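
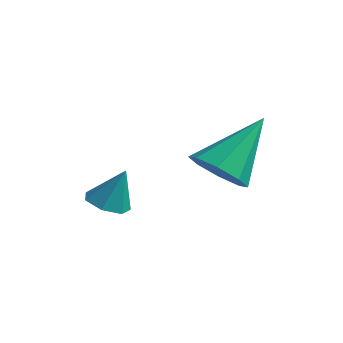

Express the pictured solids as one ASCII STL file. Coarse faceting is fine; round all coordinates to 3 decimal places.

solid 
facet normal -0.167 -0.704 -0.690
outer loop
vertex 1.459 -0.078 2.38
vertex 0.725 -0.261 2.744
vertex 0.974 0.27 2.142
endloop
endfacet
facet normal 0.652 0.684 -0.328
outer loop
vertex 1.459 -0.078 2.38
vertex 0.974 0.27 2.142
vertex 1.055 1.141 4.116
endloop
endfacet
facet normal -0.165 -0.705 -0.690
outer loop
vertex 0.974 0.27 2.142
vertex 0.725 -0.261 2.744
vertex 0.342 0.306 2.256
endloop
endfacet
facet normal -0.021 0.915 -0.403
outer loop
vertex 0.974 0.27 2.142
vertex 0.342 0.306 2.256
vertex 1.055 1.141 4.116
endloop
endfacet
facet normal -0.166 -0.705 -0.689
outer loop
vertex 0.342 0.306 2.256
vertex 0.725 -0.261 2.744
vertex -0.065 0.011 2.656
endloop
endfacet
facet normal -0.643 0.760 -0.094
outer loop
vertex 0.342 0.306 2.256
vertex -0.065 0.011 2.656
vertex 1.055 1.141 4.116
endloop
endfacet
facet normal -0.166 -0.704 -0.690
outer loop
vertex -0.065 0.011 2.656
vertex 0.725 -0.261 2.744
vertex -0.01 -0.444 3.107
endloop
endfacet
facet normal -0.855 0.309 0.416
outer loop
vertex -0.065 0.011 2.656
vertex -0.01 -0.444 3.107
vertex 1.055 1.141 4.116
endloop
endfacet
facet normal -0.166 -0.704 -0.691
outer loop
vertex -0.01 -0.444 3.107
vertex 0.725 -0.261 2.744
vertex 0.476 -0.792 3.345
endloop
endfacet
facet normal -0.530 -0.172 0.830
outer loop
vertex -0.01 -0.444 3.107
vertex 0.476 -0.792 3.345
vertex 1.055 1.141 4.116
endloop
endfacet
facet normal -0.165 -0.704 -0.691
outer loop
vertex 0.476 -0.792 3.345
vertex 0.725 -0.261 2.744
vertex 1.107 -0.828 3.231
endloop
endfacet
facet normal 0.140 -0.403 0.904
outer loop
vertex 0.476 -0.792 3.345
vertex 1.107 -0.828 3.231
vertex 1.055 1.141 4.116
endloop
endfacet
facet normal -0.167 -0.705 -0.690
outer loop
vertex 1.107 -0.828 3.231
vertex 0.725 -0.261 2.744
vertex 1.515 -0.533 2.831
endloop
endfacet
facet normal 0.764 -0.248 0.596
outer loop
vertex 1.107 -0.828 3.231
vertex 1.515 -0.533 2.831
vertex 1.055 1.141 4.116
endloop
endfacet
facet normal -0.167 -0.704 -0.690
outer loop
vertex 1.515 -0.533 2.831
vertex 0.725 -0.261 2.744
vertex 1.459 -0.078 2.38
endloop
endfacet
facet normal 0.975 0.203 0.084
outer loop
vertex 1.515 -0.533 2.831
vertex 1.459 -0.078 2.38
vertex 1.055 1.141 4.116
endloop
endfacet
facet normal -0.298 -0.260 -0.918
outer loop
vertex -1.478 -0.802 1.013
vertex -1.926 -1.154 1.258
vertex -1.949 -0.556 1.096
endloop
endfacet
facet normal 0.471 0.880 0.063
outer loop
vertex -1.478 -0.802 1.013
vertex -1.949 -0.556 1.096
vertex -1.574 -0.846 2.342
endloop
endfacet
facet normal -0.298 -0.260 -0.918
outer loop
vertex -1.949 -0.556 1.096
vertex -1.926 -1.154 1.258
vertex -2.403 -0.76 1.301
endloop
endfacet
facet normal -0.277 0.914 0.296
outer loop
vertex -1.949 -0.556 1.096
vertex -2.403 -0.76 1.301
vertex -1.574 -0.846 2.342
endloop
endfacet
facet normal -0.298 -0.261 -0.918
outer loop
vertex -2.403 -0.76 1.301
vertex -1.926 -1.154 1.258
vertex -2.497 -1.261 1.474
endloop
endfacet
facet normal -0.721 0.343 0.602
outer loop
vertex -2.403 -0.76 1.301
vertex -2.497 -1.261 1.474
vertex -1.574 -0.846 2.342
endloop
endfacet
facet normal -0.298 -0.262 -0.918
outer loop
vertex -2.497 -1.261 1.474
vertex -1.926 -1.154 1.258
vertex -2.161 -1.681 1.485
endloop
endfacet
facet normal -0.526 -0.401 0.750
outer loop
vertex -2.497 -1.261 1.474
vertex -2.161 -1.681 1.485
vertex -1.574 -0.846 2.342
endloop
endfacet
facet normal -0.298 -0.262 -0.918
outer loop
vertex -2.161 -1.681 1.485
vertex -1.926 -1.154 1.258
vertex -1.648 -1.704 1.325
endloop
endfacet
facet normal 0.162 -0.760 0.629
outer loop
vertex -2.161 -1.681 1.485
vertex -1.648 -1.704 1.325
vertex -1.574 -0.846 2.342
endloop
endfacet
facet normal -0.297 -0.262 -0.918
outer loop
vertex -1.648 -1.704 1.325
vertex -1.926 -1.154 1.258
vertex -1.344 -1.313 1.115
endloop
endfacet
facet normal 0.823 -0.462 0.330
outer loop
vertex -1.648 -1.704 1.325
vertex -1.344 -1.313 1.115
vertex -1.574 -0.846 2.342
endloop
endfacet
facet normal -0.297 -0.261 -0.918
outer loop
vertex -1.344 -1.313 1.115
vertex -1.926 -1.154 1.258
vertex -1.478 -0.802 1.013
endloop
endfacet
facet normal 0.960 0.267 0.078
outer loop
vertex -1.344 -1.313 1.115
vertex -1.478 -0.802 1.013
vertex -1.574 -0.846 2.342
endloop
endfacet

endsolid


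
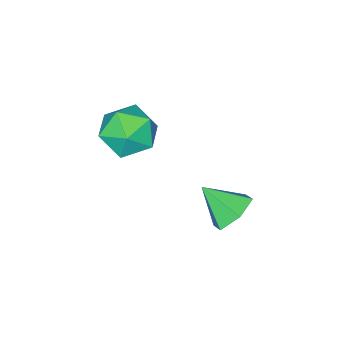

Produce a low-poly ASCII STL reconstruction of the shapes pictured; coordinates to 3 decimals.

solid 
facet normal -0.259 0.722 -0.641
outer loop
vertex 1.043 0.966 -0.863
vertex 0.691 0.378 -1.383
vertex 0.215 0.751 -0.771
endloop
endfacet
facet normal 0.050 0.225 0.973
outer loop
vertex 1.043 0.966 -0.863
vertex 0.215 0.751 -0.771
vertex 1.049 -0.618 -0.497
endloop
endfacet
facet normal -0.260 0.722 -0.642
outer loop
vertex 0.215 0.751 -0.771
vertex 0.691 0.378 -1.383
vertex -0.136 0.163 -1.29
endloop
endfacet
facet normal -0.647 -0.250 0.721
outer loop
vertex 0.215 0.751 -0.771
vertex -0.136 0.163 -1.29
vertex 1.049 -0.618 -0.497
endloop
endfacet
facet normal -0.260 0.722 -0.642
outer loop
vertex -0.136 0.163 -1.29
vertex 0.691 0.378 -1.383
vertex 0.339 -0.21 -1.902
endloop
endfacet
facet normal -0.574 -0.817 0.053
outer loop
vertex -0.136 0.163 -1.29
vertex 0.339 -0.21 -1.902
vertex 1.049 -0.618 -0.497
endloop
endfacet
facet normal -0.260 0.722 -0.642
outer loop
vertex 0.339 -0.21 -1.902
vertex 0.691 0.378 -1.383
vertex 1.167 0.006 -1.994
endloop
endfacet
facet normal 0.197 -0.910 -0.364
outer loop
vertex 0.339 -0.21 -1.902
vertex 1.167 0.006 -1.994
vertex 1.049 -0.618 -0.497
endloop
endfacet
facet normal -0.260 0.722 -0.642
outer loop
vertex 1.167 0.006 -1.994
vertex 0.691 0.378 -1.383
vertex 1.518 0.594 -1.475
endloop
endfacet
facet normal 0.893 -0.435 -0.111
outer loop
vertex 1.167 0.006 -1.994
vertex 1.518 0.594 -1.475
vertex 1.049 -0.618 -0.497
endloop
endfacet
facet normal -0.260 0.722 -0.641
outer loop
vertex 1.518 0.594 -1.475
vertex 0.691 0.378 -1.383
vertex 1.043 0.966 -0.863
endloop
endfacet
facet normal 0.820 0.132 0.557
outer loop
vertex 1.518 0.594 -1.475
vertex 1.043 0.966 -0.863
vertex 1.049 -0.618 -0.497
endloop
endfacet
facet normal -0.861 0.229 0.453
outer loop
vertex 1.51 -2.035 2.047
vertex 1.659 -2.802 2.718
vertex 2.019 -1.859 2.925
endloop
endfacet
facet normal -0.564 0.809 0.165
outer loop
vertex 1.51 -2.035 2.047
vertex 2.019 -1.859 2.925
vertex 2.355 -1.445 2.044
endloop
endfacet
facet normal -0.485 0.692 -0.534
outer loop
vertex 1.51 -2.035 2.047
vertex 2.355 -1.445 2.044
vertex 2.203 -2.132 1.291
endloop
endfacet
facet normal -0.734 0.040 -0.678
outer loop
vertex 1.51 -2.035 2.047
vertex 2.203 -2.132 1.291
vertex 1.773 -2.971 1.707
endloop
endfacet
facet normal -0.967 -0.247 -0.068
outer loop
vertex 1.51 -2.035 2.047
vertex 1.773 -2.971 1.707
vertex 1.659 -2.802 2.718
endloop
endfacet
facet normal 0.086 0.889 0.450
outer loop
vertex 2.355 -1.445 2.044
vertex 2.019 -1.859 2.925
vertex 3.027 -1.849 2.713
endloop
endfacet
facet normal -0.396 -0.050 0.917
outer loop
vertex 2.019 -1.859 2.925
vertex 1.659 -2.802 2.718
vertex 2.597 -2.688 3.129
endloop
endfacet
facet normal -0.566 -0.821 0.073
outer loop
vertex 1.659 -2.802 2.718
vertex 1.773 -2.971 1.707
vertex 2.445 -3.375 2.376
endloop
endfacet
facet normal -0.189 -0.357 -0.915
outer loop
vertex 1.773 -2.971 1.707
vertex 2.203 -2.132 1.291
vertex 2.781 -2.961 1.495
endloop
endfacet
facet normal 0.214 0.700 -0.682
outer loop
vertex 2.203 -2.132 1.291
vertex 2.355 -1.445 2.044
vertex 3.141 -2.018 1.702
endloop
endfacet
facet normal 0.734 -0.040 0.678
outer loop
vertex 3.29 -2.785 2.373
vertex 3.027 -1.849 2.713
vertex 2.597 -2.688 3.129
endloop
endfacet
facet normal 0.485 -0.692 0.534
outer loop
vertex 3.29 -2.785 2.373
vertex 2.597 -2.688 3.129
vertex 2.445 -3.375 2.376
endloop
endfacet
facet normal 0.564 -0.809 -0.165
outer loop
vertex 3.29 -2.785 2.373
vertex 2.445 -3.375 2.376
vertex 2.781 -2.961 1.495
endloop
endfacet
facet normal 0.861 -0.229 -0.453
outer loop
vertex 3.29 -2.785 2.373
vertex 2.781 -2.961 1.495
vertex 3.141 -2.018 1.702
endloop
endfacet
facet normal 0.967 0.247 0.068
outer loop
vertex 3.29 -2.785 2.373
vertex 3.141 -2.018 1.702
vertex 3.027 -1.849 2.713
endloop
endfacet
facet normal 0.189 0.357 0.915
outer loop
vertex 2.597 -2.688 3.129
vertex 3.027 -1.849 2.713
vertex 2.019 -1.859 2.925
endloop
endfacet
facet normal -0.214 -0.700 0.682
outer loop
vertex 2.445 -3.375 2.376
vertex 2.597 -2.688 3.129
vertex 1.659 -2.802 2.718
endloop
endfacet
facet normal -0.086 -0.889 -0.450
outer loop
vertex 2.781 -2.961 1.495
vertex 2.445 -3.375 2.376
vertex 1.773 -2.971 1.707
endloop
endfacet
facet normal 0.396 0.050 -0.917
outer loop
vertex 3.141 -2.018 1.702
vertex 2.781 -2.961 1.495
vertex 2.203 -2.132 1.291
endloop
endfacet
facet normal 0.566 0.821 -0.073
outer loop
vertex 3.027 -1.849 2.713
vertex 3.141 -2.018 1.702
vertex 2.355 -1.445 2.044
endloop
endfacet

endsolid


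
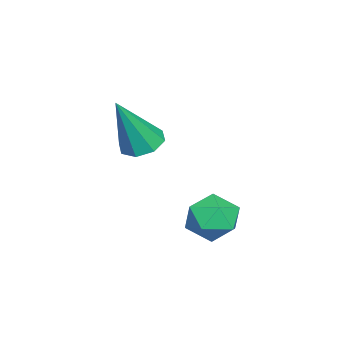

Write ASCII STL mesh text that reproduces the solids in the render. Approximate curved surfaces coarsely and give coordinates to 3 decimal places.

solid 
facet normal -0.369 0.255 -0.893
outer loop
vertex -2.163 -0.888 0.907
vertex -2.675 -1.405 0.971
vertex -2.628 -0.7 1.153
endloop
endfacet
facet normal 0.507 0.784 0.359
outer loop
vertex -2.163 -0.888 0.907
vertex -2.628 -0.7 1.153
vertex -1.905 -1.935 2.829
endloop
endfacet
facet normal -0.369 0.255 -0.894
outer loop
vertex -2.628 -0.7 1.153
vertex -2.675 -1.405 0.971
vertex -3.12 -0.924 1.292
endloop
endfacet
facet normal -0.167 0.758 0.631
outer loop
vertex -2.628 -0.7 1.153
vertex -3.12 -0.924 1.292
vertex -1.905 -1.935 2.829
endloop
endfacet
facet normal -0.371 0.253 -0.894
outer loop
vertex -3.12 -0.924 1.292
vertex -2.675 -1.405 0.971
vertex -3.351 -1.431 1.244
endloop
endfacet
facet normal -0.677 0.243 0.695
outer loop
vertex -3.12 -0.924 1.292
vertex -3.351 -1.431 1.244
vertex -1.905 -1.935 2.829
endloop
endfacet
facet normal -0.370 0.256 -0.893
outer loop
vertex -3.351 -1.431 1.244
vertex -2.675 -1.405 0.971
vertex -3.186 -1.922 1.035
endloop
endfacet
facet normal -0.724 -0.462 0.513
outer loop
vertex -3.351 -1.431 1.244
vertex -3.186 -1.922 1.035
vertex -1.905 -1.935 2.829
endloop
endfacet
facet normal -0.370 0.255 -0.894
outer loop
vertex -3.186 -1.922 1.035
vertex -2.675 -1.405 0.971
vertex -2.721 -2.11 0.789
endloop
endfacet
facet normal -0.279 -0.941 0.192
outer loop
vertex -3.186 -1.922 1.035
vertex -2.721 -2.11 0.789
vertex -1.905 -1.935 2.829
endloop
endfacet
facet normal -0.370 0.255 -0.893
outer loop
vertex -2.721 -2.11 0.789
vertex -2.675 -1.405 0.971
vertex -2.229 -1.886 0.649
endloop
endfacet
facet normal 0.394 -0.916 -0.079
outer loop
vertex -2.721 -2.11 0.789
vertex -2.229 -1.886 0.649
vertex -1.905 -1.935 2.829
endloop
endfacet
facet normal -0.370 0.255 -0.893
outer loop
vertex -2.229 -1.886 0.649
vertex -2.675 -1.405 0.971
vertex -1.998 -1.379 0.698
endloop
endfacet
facet normal 0.906 -0.399 -0.144
outer loop
vertex -2.229 -1.886 0.649
vertex -1.998 -1.379 0.698
vertex -1.905 -1.935 2.829
endloop
endfacet
facet normal -0.370 0.256 -0.893
outer loop
vertex -1.998 -1.379 0.698
vertex -2.675 -1.405 0.971
vertex -2.163 -0.888 0.907
endloop
endfacet
facet normal 0.952 0.304 0.038
outer loop
vertex -1.998 -1.379 0.698
vertex -2.163 -0.888 0.907
vertex -1.905 -1.935 2.829
endloop
endfacet
facet normal -0.132 0.459 0.879
outer loop
vertex -1.799 1.719 -0.798
vertex -1.869 0.925 -0.394
vertex -1.069 1.315 -0.477
endloop
endfacet
facet normal 0.276 0.852 0.445
outer loop
vertex -1.799 1.719 -0.798
vertex -1.069 1.315 -0.477
vertex -1.042 1.722 -1.272
endloop
endfacet
facet normal -0.097 0.984 -0.149
outer loop
vertex -1.799 1.719 -0.798
vertex -1.042 1.722 -1.272
vertex -1.825 1.583 -1.681
endloop
endfacet
facet normal -0.735 0.673 -0.082
outer loop
vertex -1.799 1.719 -0.798
vertex -1.825 1.583 -1.681
vertex -2.336 1.091 -1.138
endloop
endfacet
facet normal -0.757 0.348 0.553
outer loop
vertex -1.799 1.719 -0.798
vertex -2.336 1.091 -1.138
vertex -1.869 0.925 -0.394
endloop
endfacet
facet normal 0.847 0.462 0.265
outer loop
vertex -1.042 1.722 -1.272
vertex -1.069 1.315 -0.477
vertex -0.644 0.929 -1.162
endloop
endfacet
facet normal 0.185 -0.175 0.967
outer loop
vertex -1.069 1.315 -0.477
vertex -1.869 0.925 -0.394
vertex -1.155 0.437 -0.619
endloop
endfacet
facet normal -0.826 -0.353 0.439
outer loop
vertex -1.869 0.925 -0.394
vertex -2.336 1.091 -1.138
vertex -1.938 0.298 -1.028
endloop
endfacet
facet normal -0.791 0.172 -0.588
outer loop
vertex -2.336 1.091 -1.138
vertex -1.825 1.583 -1.681
vertex -1.911 0.705 -1.823
endloop
endfacet
facet normal 0.243 0.676 -0.695
outer loop
vertex -1.825 1.583 -1.681
vertex -1.042 1.722 -1.272
vertex -1.111 1.095 -1.906
endloop
endfacet
facet normal 0.735 -0.673 0.082
outer loop
vertex -1.181 0.301 -1.502
vertex -0.644 0.929 -1.162
vertex -1.155 0.437 -0.619
endloop
endfacet
facet normal 0.097 -0.984 0.149
outer loop
vertex -1.181 0.301 -1.502
vertex -1.155 0.437 -0.619
vertex -1.938 0.298 -1.028
endloop
endfacet
facet normal -0.276 -0.852 -0.445
outer loop
vertex -1.181 0.301 -1.502
vertex -1.938 0.298 -1.028
vertex -1.911 0.705 -1.823
endloop
endfacet
facet normal 0.132 -0.459 -0.879
outer loop
vertex -1.181 0.301 -1.502
vertex -1.911 0.705 -1.823
vertex -1.111 1.095 -1.906
endloop
endfacet
facet normal 0.757 -0.348 -0.553
outer loop
vertex -1.181 0.301 -1.502
vertex -1.111 1.095 -1.906
vertex -0.644 0.929 -1.162
endloop
endfacet
facet normal 0.791 -0.172 0.588
outer loop
vertex -1.155 0.437 -0.619
vertex -0.644 0.929 -1.162
vertex -1.069 1.315 -0.477
endloop
endfacet
facet normal -0.243 -0.676 0.695
outer loop
vertex -1.938 0.298 -1.028
vertex -1.155 0.437 -0.619
vertex -1.869 0.925 -0.394
endloop
endfacet
facet normal -0.847 -0.462 -0.265
outer loop
vertex -1.911 0.705 -1.823
vertex -1.938 0.298 -1.028
vertex -2.336 1.091 -1.138
endloop
endfacet
facet normal -0.185 0.175 -0.967
outer loop
vertex -1.111 1.095 -1.906
vertex -1.911 0.705 -1.823
vertex -1.825 1.583 -1.681
endloop
endfacet
facet normal 0.826 0.353 -0.439
outer loop
vertex -0.644 0.929 -1.162
vertex -1.111 1.095 -1.906
vertex -1.042 1.722 -1.272
endloop
endfacet

endsolid


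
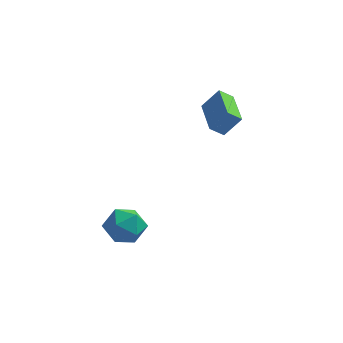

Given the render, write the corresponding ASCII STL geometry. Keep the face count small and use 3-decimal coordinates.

solid 
facet normal -0.587 -0.193 -0.786
outer loop
vertex 2.697 1.849 1.475
vertex 1.928 3.735 1.586
vertex 3.292 2.121 0.964
endloop
endfacet
facet normal 0.377 -0.925 -0.054
outer loop
vertex 4.032 2.365 1.954
vertex 2.697 1.849 1.475
vertex 3.292 2.121 0.964
endloop
endfacet
facet normal -0.587 -0.194 -0.786
outer loop
vertex 3.292 2.121 0.964
vertex 1.928 3.735 1.586
vertex 2.522 4.007 1.075
endloop
endfacet
facet normal 0.716 0.329 -0.616
outer loop
vertex 2.522 4.007 1.075
vertex 4.032 2.365 1.954
vertex 3.292 2.121 0.964
endloop
endfacet
facet normal -0.716 -0.328 0.616
outer loop
vertex 2.697 1.849 1.475
vertex 2.668 3.979 2.576
vertex 1.928 3.735 1.586
endloop
endfacet
facet normal 0.377 -0.925 -0.054
outer loop
vertex 3.438 2.093 2.465
vertex 2.697 1.849 1.475
vertex 4.032 2.365 1.954
endloop
endfacet
facet normal -0.716 -0.328 0.617
outer loop
vertex 3.438 2.093 2.465
vertex 2.668 3.979 2.576
vertex 2.697 1.849 1.475
endloop
endfacet
facet normal -0.377 0.925 0.054
outer loop
vertex 1.928 3.735 1.586
vertex 2.668 3.979 2.576
vertex 2.522 4.007 1.075
endloop
endfacet
facet normal 0.716 0.328 -0.617
outer loop
vertex 3.263 4.251 2.065
vertex 4.032 2.365 1.954
vertex 2.522 4.007 1.075
endloop
endfacet
facet normal -0.377 0.925 0.054
outer loop
vertex 2.522 4.007 1.075
vertex 2.668 3.979 2.576
vertex 3.263 4.251 2.065
endloop
endfacet
facet normal 0.587 0.193 0.786
outer loop
vertex 3.263 4.251 2.065
vertex 3.438 2.093 2.465
vertex 4.032 2.365 1.954
endloop
endfacet
facet normal 0.587 0.193 0.786
outer loop
vertex 2.668 3.979 2.576
vertex 3.438 2.093 2.465
vertex 3.263 4.251 2.065
endloop
endfacet
facet normal -0.571 -0.813 0.110
outer loop
vertex -1.052 -2.467 -2.408
vertex -0.328 -3.04 -2.888
vertex -0.298 -2.922 -1.855
endloop
endfacet
facet normal -0.682 -0.351 0.642
outer loop
vertex -1.052 -2.467 -2.408
vertex -0.298 -2.922 -1.855
vertex -0.59 -1.948 -1.633
endloop
endfacet
facet normal -0.896 0.267 0.355
outer loop
vertex -1.052 -2.467 -2.408
vertex -0.59 -1.948 -1.633
vertex -0.801 -1.464 -2.53
endloop
endfacet
facet normal -0.917 0.187 -0.353
outer loop
vertex -1.052 -2.467 -2.408
vertex -0.801 -1.464 -2.53
vertex -0.64 -2.139 -3.306
endloop
endfacet
facet normal -0.716 -0.482 -0.505
outer loop
vertex -1.052 -2.467 -2.408
vertex -0.64 -2.139 -3.306
vertex -0.328 -3.04 -2.888
endloop
endfacet
facet normal -0.059 -0.239 0.969
outer loop
vertex -0.59 -1.948 -1.633
vertex -0.298 -2.922 -1.855
vertex 0.42 -2.201 -1.634
endloop
endfacet
facet normal 0.121 -0.987 0.109
outer loop
vertex -0.298 -2.922 -1.855
vertex -0.328 -3.04 -2.888
vertex 0.581 -2.876 -2.41
endloop
endfacet
facet normal -0.114 -0.450 -0.886
outer loop
vertex -0.328 -3.04 -2.888
vertex -0.64 -2.139 -3.306
vertex 0.37 -2.392 -3.307
endloop
endfacet
facet normal -0.437 0.632 -0.640
outer loop
vertex -0.64 -2.139 -3.306
vertex -0.801 -1.464 -2.53
vertex 0.078 -1.418 -3.085
endloop
endfacet
facet normal -0.404 0.762 0.506
outer loop
vertex -0.801 -1.464 -2.53
vertex -0.59 -1.948 -1.633
vertex 0.108 -1.3 -2.052
endloop
endfacet
facet normal 0.917 -0.187 0.353
outer loop
vertex 0.832 -1.873 -2.532
vertex 0.42 -2.201 -1.634
vertex 0.581 -2.876 -2.41
endloop
endfacet
facet normal 0.896 -0.267 -0.355
outer loop
vertex 0.832 -1.873 -2.532
vertex 0.581 -2.876 -2.41
vertex 0.37 -2.392 -3.307
endloop
endfacet
facet normal 0.682 0.351 -0.642
outer loop
vertex 0.832 -1.873 -2.532
vertex 0.37 -2.392 -3.307
vertex 0.078 -1.418 -3.085
endloop
endfacet
facet normal 0.571 0.813 -0.110
outer loop
vertex 0.832 -1.873 -2.532
vertex 0.078 -1.418 -3.085
vertex 0.108 -1.3 -2.052
endloop
endfacet
facet normal 0.716 0.482 0.505
outer loop
vertex 0.832 -1.873 -2.532
vertex 0.108 -1.3 -2.052
vertex 0.42 -2.201 -1.634
endloop
endfacet
facet normal 0.437 -0.632 0.640
outer loop
vertex 0.581 -2.876 -2.41
vertex 0.42 -2.201 -1.634
vertex -0.298 -2.922 -1.855
endloop
endfacet
facet normal 0.404 -0.762 -0.506
outer loop
vertex 0.37 -2.392 -3.307
vertex 0.581 -2.876 -2.41
vertex -0.328 -3.04 -2.888
endloop
endfacet
facet normal 0.059 0.239 -0.969
outer loop
vertex 0.078 -1.418 -3.085
vertex 0.37 -2.392 -3.307
vertex -0.64 -2.139 -3.306
endloop
endfacet
facet normal -0.121 0.987 -0.109
outer loop
vertex 0.108 -1.3 -2.052
vertex 0.078 -1.418 -3.085
vertex -0.801 -1.464 -2.53
endloop
endfacet
facet normal 0.114 0.450 0.886
outer loop
vertex 0.42 -2.201 -1.634
vertex 0.108 -1.3 -2.052
vertex -0.59 -1.948 -1.633
endloop
endfacet

endsolid


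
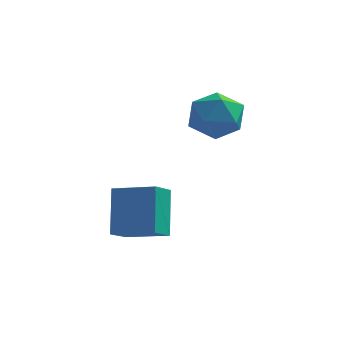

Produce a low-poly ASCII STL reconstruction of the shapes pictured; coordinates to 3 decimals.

solid 
facet normal -0.965 0.112 -0.237
outer loop
vertex -4.787 1.073 -0.709
vertex -4.533 2.013 -1.302
vertex -4.52 -0.009 -2.309
endloop
endfacet
facet normal -0.223 -0.824 0.520
outer loop
vertex -2.927 -0.193 -1.918
vertex -4.787 1.073 -0.709
vertex -4.52 -0.009 -2.309
endloop
endfacet
facet normal -0.965 0.112 -0.237
outer loop
vertex -4.52 -0.009 -2.309
vertex -4.533 2.013 -1.302
vertex -4.265 0.931 -2.902
endloop
endfacet
facet normal 0.137 -0.555 -0.821
outer loop
vertex -4.265 0.931 -2.902
vertex -2.927 -0.193 -1.918
vertex -4.52 -0.009 -2.309
endloop
endfacet
facet normal -0.137 0.555 0.821
outer loop
vertex -4.787 1.073 -0.709
vertex -2.94 1.829 -0.911
vertex -4.533 2.013 -1.302
endloop
endfacet
facet normal -0.223 -0.824 0.520
outer loop
vertex -3.195 0.889 -0.318
vertex -4.787 1.073 -0.709
vertex -2.927 -0.193 -1.918
endloop
endfacet
facet normal -0.137 0.555 0.821
outer loop
vertex -3.195 0.889 -0.318
vertex -2.94 1.829 -0.911
vertex -4.787 1.073 -0.709
endloop
endfacet
facet normal 0.223 0.824 -0.520
outer loop
vertex -4.533 2.013 -1.302
vertex -2.94 1.829 -0.911
vertex -4.265 0.931 -2.902
endloop
endfacet
facet normal 0.137 -0.555 -0.821
outer loop
vertex -2.673 0.747 -2.511
vertex -2.927 -0.193 -1.918
vertex -4.265 0.931 -2.902
endloop
endfacet
facet normal 0.223 0.824 -0.520
outer loop
vertex -4.265 0.931 -2.902
vertex -2.94 1.829 -0.911
vertex -2.673 0.747 -2.511
endloop
endfacet
facet normal 0.965 -0.111 0.237
outer loop
vertex -2.673 0.747 -2.511
vertex -3.195 0.889 -0.318
vertex -2.927 -0.193 -1.918
endloop
endfacet
facet normal 0.965 -0.112 0.237
outer loop
vertex -2.94 1.829 -0.911
vertex -3.195 0.889 -0.318
vertex -2.673 0.747 -2.511
endloop
endfacet
facet normal -0.703 0.412 0.580
outer loop
vertex -2.743 4.569 1.802
vertex -2.678 3.701 2.498
vertex -2.026 4.591 2.655
endloop
endfacet
facet normal -0.321 0.914 0.246
outer loop
vertex -2.743 4.569 1.802
vertex -2.026 4.591 2.655
vertex -1.714 4.97 1.655
endloop
endfacet
facet normal -0.379 0.805 -0.457
outer loop
vertex -2.743 4.569 1.802
vertex -1.714 4.97 1.655
vertex -2.172 4.314 0.879
endloop
endfacet
facet normal -0.796 0.235 -0.557
outer loop
vertex -2.743 4.569 1.802
vertex -2.172 4.314 0.879
vertex -2.768 3.53 1.4
endloop
endfacet
facet normal -0.997 -0.008 0.083
outer loop
vertex -2.743 4.569 1.802
vertex -2.768 3.53 1.4
vertex -2.678 3.701 2.498
endloop
endfacet
facet normal 0.363 0.828 0.427
outer loop
vertex -1.714 4.97 1.655
vertex -2.026 4.591 2.655
vertex -1.012 4.35 2.26
endloop
endfacet
facet normal -0.254 0.015 0.967
outer loop
vertex -2.026 4.591 2.655
vertex -2.678 3.701 2.498
vertex -1.608 3.566 2.781
endloop
endfacet
facet normal -0.728 -0.665 0.163
outer loop
vertex -2.678 3.701 2.498
vertex -2.768 3.53 1.4
vertex -2.066 2.91 2.005
endloop
endfacet
facet normal -0.405 -0.272 -0.873
outer loop
vertex -2.768 3.53 1.4
vertex -2.172 4.314 0.879
vertex -1.754 3.289 1.005
endloop
endfacet
facet normal 0.270 0.651 -0.710
outer loop
vertex -2.172 4.314 0.879
vertex -1.714 4.97 1.655
vertex -1.102 4.179 1.162
endloop
endfacet
facet normal 0.796 -0.235 0.557
outer loop
vertex -1.037 3.311 1.858
vertex -1.012 4.35 2.26
vertex -1.608 3.566 2.781
endloop
endfacet
facet normal 0.379 -0.805 0.457
outer loop
vertex -1.037 3.311 1.858
vertex -1.608 3.566 2.781
vertex -2.066 2.91 2.005
endloop
endfacet
facet normal 0.321 -0.914 -0.246
outer loop
vertex -1.037 3.311 1.858
vertex -2.066 2.91 2.005
vertex -1.754 3.289 1.005
endloop
endfacet
facet normal 0.703 -0.412 -0.580
outer loop
vertex -1.037 3.311 1.858
vertex -1.754 3.289 1.005
vertex -1.102 4.179 1.162
endloop
endfacet
facet normal 0.997 0.008 -0.083
outer loop
vertex -1.037 3.311 1.858
vertex -1.102 4.179 1.162
vertex -1.012 4.35 2.26
endloop
endfacet
facet normal 0.405 0.272 0.873
outer loop
vertex -1.608 3.566 2.781
vertex -1.012 4.35 2.26
vertex -2.026 4.591 2.655
endloop
endfacet
facet normal -0.270 -0.651 0.710
outer loop
vertex -2.066 2.91 2.005
vertex -1.608 3.566 2.781
vertex -2.678 3.701 2.498
endloop
endfacet
facet normal -0.363 -0.828 -0.427
outer loop
vertex -1.754 3.289 1.005
vertex -2.066 2.91 2.005
vertex -2.768 3.53 1.4
endloop
endfacet
facet normal 0.254 -0.015 -0.967
outer loop
vertex -1.102 4.179 1.162
vertex -1.754 3.289 1.005
vertex -2.172 4.314 0.879
endloop
endfacet
facet normal 0.728 0.665 -0.163
outer loop
vertex -1.012 4.35 2.26
vertex -1.102 4.179 1.162
vertex -1.714 4.97 1.655
endloop
endfacet

endsolid


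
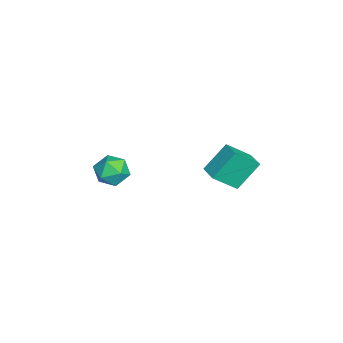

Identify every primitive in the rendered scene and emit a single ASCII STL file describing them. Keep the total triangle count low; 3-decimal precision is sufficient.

solid 
facet normal -0.338 0.579 0.742
outer loop
vertex 2.085 1.743 3.764
vertex 3.03 2.193 3.843
vertex 1.599 2.971 2.585
endloop
endfacet
facet normal -0.901 -0.428 -0.075
outer loop
vertex 2.23 1.887 1.197
vertex 2.085 1.743 3.764
vertex 1.599 2.971 2.585
endloop
endfacet
facet normal -0.337 0.580 0.742
outer loop
vertex 1.599 2.971 2.585
vertex 3.03 2.193 3.843
vertex 2.545 3.42 2.663
endloop
endfacet
facet normal -0.274 0.693 -0.666
outer loop
vertex 2.545 3.42 2.663
vertex 2.23 1.887 1.197
vertex 1.599 2.971 2.585
endloop
endfacet
facet normal 0.274 -0.693 0.666
outer loop
vertex 2.085 1.743 3.764
vertex 3.661 1.109 2.455
vertex 3.03 2.193 3.843
endloop
endfacet
facet normal -0.901 -0.428 -0.075
outer loop
vertex 2.715 0.66 2.377
vertex 2.085 1.743 3.764
vertex 2.23 1.887 1.197
endloop
endfacet
facet normal 0.274 -0.694 0.666
outer loop
vertex 2.715 0.66 2.377
vertex 3.661 1.109 2.455
vertex 2.085 1.743 3.764
endloop
endfacet
facet normal 0.901 0.428 0.075
outer loop
vertex 3.03 2.193 3.843
vertex 3.661 1.109 2.455
vertex 2.545 3.42 2.663
endloop
endfacet
facet normal -0.275 0.693 -0.666
outer loop
vertex 3.175 2.337 1.276
vertex 2.23 1.887 1.197
vertex 2.545 3.42 2.663
endloop
endfacet
facet normal 0.901 0.428 0.075
outer loop
vertex 2.545 3.42 2.663
vertex 3.661 1.109 2.455
vertex 3.175 2.337 1.276
endloop
endfacet
facet normal 0.338 -0.580 -0.742
outer loop
vertex 3.175 2.337 1.276
vertex 2.715 0.66 2.377
vertex 2.23 1.887 1.197
endloop
endfacet
facet normal 0.336 -0.580 -0.742
outer loop
vertex 3.661 1.109 2.455
vertex 2.715 0.66 2.377
vertex 3.175 2.337 1.276
endloop
endfacet
facet normal -0.993 -0.108 0.057
outer loop
vertex 1.514 -3.381 1.723
vertex 1.603 -4.348 1.446
vertex 1.632 -4.098 2.423
endloop
endfacet
facet normal -0.762 0.383 0.521
outer loop
vertex 1.514 -3.381 1.723
vertex 1.632 -4.098 2.423
vertex 2.129 -3.224 2.507
endloop
endfacet
facet normal -0.424 0.893 0.153
outer loop
vertex 1.514 -3.381 1.723
vertex 2.129 -3.224 2.507
vertex 2.407 -2.933 1.581
endloop
endfacet
facet normal -0.445 0.717 -0.537
outer loop
vertex 1.514 -3.381 1.723
vertex 2.407 -2.933 1.581
vertex 2.081 -3.627 0.925
endloop
endfacet
facet normal -0.797 0.097 -0.596
outer loop
vertex 1.514 -3.381 1.723
vertex 2.081 -3.627 0.925
vertex 1.603 -4.348 1.446
endloop
endfacet
facet normal -0.289 0.072 0.955
outer loop
vertex 2.129 -3.224 2.507
vertex 1.632 -4.098 2.423
vertex 2.599 -4.093 2.715
endloop
endfacet
facet normal -0.660 -0.722 0.204
outer loop
vertex 1.632 -4.098 2.423
vertex 1.603 -4.348 1.446
vertex 2.273 -4.787 2.059
endloop
endfacet
facet normal -0.343 -0.390 -0.855
outer loop
vertex 1.603 -4.348 1.446
vertex 2.081 -3.627 0.925
vertex 2.551 -4.496 1.133
endloop
endfacet
facet normal 0.226 0.611 -0.759
outer loop
vertex 2.081 -3.627 0.925
vertex 2.407 -2.933 1.581
vertex 3.048 -3.622 1.217
endloop
endfacet
facet normal 0.259 0.897 0.359
outer loop
vertex 2.407 -2.933 1.581
vertex 2.129 -3.224 2.507
vertex 3.077 -3.372 2.194
endloop
endfacet
facet normal 0.445 -0.717 0.537
outer loop
vertex 3.166 -4.339 1.917
vertex 2.599 -4.093 2.715
vertex 2.273 -4.787 2.059
endloop
endfacet
facet normal 0.424 -0.893 -0.153
outer loop
vertex 3.166 -4.339 1.917
vertex 2.273 -4.787 2.059
vertex 2.551 -4.496 1.133
endloop
endfacet
facet normal 0.762 -0.383 -0.521
outer loop
vertex 3.166 -4.339 1.917
vertex 2.551 -4.496 1.133
vertex 3.048 -3.622 1.217
endloop
endfacet
facet normal 0.993 0.108 -0.057
outer loop
vertex 3.166 -4.339 1.917
vertex 3.048 -3.622 1.217
vertex 3.077 -3.372 2.194
endloop
endfacet
facet normal 0.797 -0.097 0.596
outer loop
vertex 3.166 -4.339 1.917
vertex 3.077 -3.372 2.194
vertex 2.599 -4.093 2.715
endloop
endfacet
facet normal -0.226 -0.611 0.759
outer loop
vertex 2.273 -4.787 2.059
vertex 2.599 -4.093 2.715
vertex 1.632 -4.098 2.423
endloop
endfacet
facet normal -0.259 -0.897 -0.359
outer loop
vertex 2.551 -4.496 1.133
vertex 2.273 -4.787 2.059
vertex 1.603 -4.348 1.446
endloop
endfacet
facet normal 0.289 -0.072 -0.955
outer loop
vertex 3.048 -3.622 1.217
vertex 2.551 -4.496 1.133
vertex 2.081 -3.627 0.925
endloop
endfacet
facet normal 0.660 0.722 -0.204
outer loop
vertex 3.077 -3.372 2.194
vertex 3.048 -3.622 1.217
vertex 2.407 -2.933 1.581
endloop
endfacet
facet normal 0.343 0.390 0.855
outer loop
vertex 2.599 -4.093 2.715
vertex 3.077 -3.372 2.194
vertex 2.129 -3.224 2.507
endloop
endfacet

endsolid


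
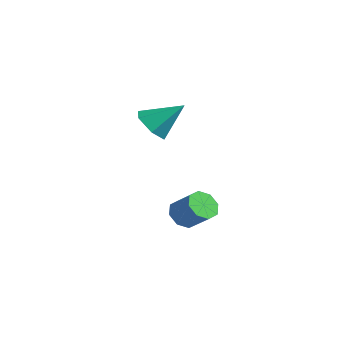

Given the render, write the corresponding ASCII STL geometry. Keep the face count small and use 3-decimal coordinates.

solid 
facet normal -0.767 -0.235 -0.596
outer loop
vertex -1.557 -1.667 -3.682
vertex -1.977 -1.105 -3.363
vertex -1.496 -1.153 -3.963
endloop
endfacet
facet normal 0.633 -0.428 -0.646
outer loop
vertex -1.557 -1.667 -3.682
vertex -1.496 -1.153 -3.963
vertex -0.544 -1.357 -2.895
endloop
endfacet
facet normal 0.633 -0.428 -0.646
outer loop
vertex -0.544 -1.357 -2.895
vertex -1.496 -1.153 -3.963
vertex -0.483 -0.843 -3.176
endloop
endfacet
facet normal 0.768 0.235 0.596
outer loop
vertex -0.544 -1.357 -2.895
vertex -0.483 -0.843 -3.176
vertex -0.963 -0.795 -2.577
endloop
endfacet
facet normal -0.768 -0.235 -0.597
outer loop
vertex -1.496 -1.153 -3.963
vertex -1.977 -1.105 -3.363
vertex -1.716 -0.611 -3.893
endloop
endfacet
facet normal 0.521 0.314 -0.794
outer loop
vertex -1.496 -1.153 -3.963
vertex -1.716 -0.611 -3.893
vertex -0.483 -0.843 -3.176
endloop
endfacet
facet normal 0.521 0.313 -0.794
outer loop
vertex -0.483 -0.843 -3.176
vertex -1.716 -0.611 -3.893
vertex -0.703 -0.301 -3.107
endloop
endfacet
facet normal 0.768 0.236 0.596
outer loop
vertex -0.483 -0.843 -3.176
vertex -0.703 -0.301 -3.107
vertex -0.963 -0.795 -2.577
endloop
endfacet
facet normal -0.767 -0.235 -0.597
outer loop
vertex -1.716 -0.611 -3.893
vertex -1.977 -1.105 -3.363
vertex -2.089 -0.358 -3.513
endloop
endfacet
facet normal 0.104 0.872 -0.478
outer loop
vertex -1.716 -0.611 -3.893
vertex -2.089 -0.358 -3.513
vertex -0.703 -0.301 -3.107
endloop
endfacet
facet normal 0.104 0.872 -0.478
outer loop
vertex -0.703 -0.301 -3.107
vertex -2.089 -0.358 -3.513
vertex -1.076 -0.048 -2.726
endloop
endfacet
facet normal 0.768 0.235 0.596
outer loop
vertex -0.703 -0.301 -3.107
vertex -1.076 -0.048 -2.726
vertex -0.963 -0.795 -2.577
endloop
endfacet
facet normal -0.768 -0.235 -0.596
outer loop
vertex -2.089 -0.358 -3.513
vertex -1.977 -1.105 -3.363
vertex -2.396 -0.543 -3.045
endloop
endfacet
facet normal -0.374 0.920 0.119
outer loop
vertex -2.089 -0.358 -3.513
vertex -2.396 -0.543 -3.045
vertex -1.076 -0.048 -2.726
endloop
endfacet
facet normal -0.374 0.920 0.119
outer loop
vertex -1.076 -0.048 -2.726
vertex -2.396 -0.543 -3.045
vertex -1.383 -0.233 -2.258
endloop
endfacet
facet normal 0.768 0.235 0.596
outer loop
vertex -1.076 -0.048 -2.726
vertex -1.383 -0.233 -2.258
vertex -0.963 -0.795 -2.577
endloop
endfacet
facet normal -0.768 -0.235 -0.596
outer loop
vertex -2.396 -0.543 -3.045
vertex -1.977 -1.105 -3.363
vertex -2.457 -1.057 -2.764
endloop
endfacet
facet normal -0.633 0.428 0.646
outer loop
vertex -2.396 -0.543 -3.045
vertex -2.457 -1.057 -2.764
vertex -1.383 -0.233 -2.258
endloop
endfacet
facet normal -0.633 0.428 0.646
outer loop
vertex -1.383 -0.233 -2.258
vertex -2.457 -1.057 -2.764
vertex -1.444 -0.747 -1.977
endloop
endfacet
facet normal 0.767 0.235 0.596
outer loop
vertex -1.383 -0.233 -2.258
vertex -1.444 -0.747 -1.977
vertex -0.963 -0.795 -2.577
endloop
endfacet
facet normal -0.768 -0.236 -0.596
outer loop
vertex -2.457 -1.057 -2.764
vertex -1.977 -1.105 -3.363
vertex -2.237 -1.599 -2.833
endloop
endfacet
facet normal -0.521 -0.313 0.794
outer loop
vertex -2.457 -1.057 -2.764
vertex -2.237 -1.599 -2.833
vertex -1.444 -0.747 -1.977
endloop
endfacet
facet normal -0.520 -0.314 0.794
outer loop
vertex -1.444 -0.747 -1.977
vertex -2.237 -1.599 -2.833
vertex -1.224 -1.289 -2.047
endloop
endfacet
facet normal 0.768 0.235 0.597
outer loop
vertex -1.444 -0.747 -1.977
vertex -1.224 -1.289 -2.047
vertex -0.963 -0.795 -2.577
endloop
endfacet
facet normal -0.768 -0.235 -0.596
outer loop
vertex -2.237 -1.599 -2.833
vertex -1.977 -1.105 -3.363
vertex -1.864 -1.852 -3.214
endloop
endfacet
facet normal -0.104 -0.872 0.478
outer loop
vertex -2.237 -1.599 -2.833
vertex -1.864 -1.852 -3.214
vertex -1.224 -1.289 -2.047
endloop
endfacet
facet normal -0.105 -0.872 0.478
outer loop
vertex -1.224 -1.289 -2.047
vertex -1.864 -1.852 -3.214
vertex -0.851 -1.542 -2.427
endloop
endfacet
facet normal 0.767 0.235 0.597
outer loop
vertex -1.224 -1.289 -2.047
vertex -0.851 -1.542 -2.427
vertex -0.963 -0.795 -2.577
endloop
endfacet
facet normal -0.768 -0.235 -0.596
outer loop
vertex -1.864 -1.852 -3.214
vertex -1.977 -1.105 -3.363
vertex -1.557 -1.667 -3.682
endloop
endfacet
facet normal 0.374 -0.920 -0.119
outer loop
vertex -1.864 -1.852 -3.214
vertex -1.557 -1.667 -3.682
vertex -0.851 -1.542 -2.427
endloop
endfacet
facet normal 0.374 -0.920 -0.119
outer loop
vertex -0.851 -1.542 -2.427
vertex -1.557 -1.667 -3.682
vertex -0.544 -1.357 -2.895
endloop
endfacet
facet normal 0.768 0.235 0.596
outer loop
vertex -0.851 -1.542 -2.427
vertex -0.544 -1.357 -2.895
vertex -0.963 -0.795 -2.577
endloop
endfacet
facet normal -0.411 -0.650 -0.639
outer loop
vertex -1.825 -2.095 0.96
vertex -2.412 -2.356 1.604
vertex -2.626 -1.671 1.044
endloop
endfacet
facet normal 0.388 0.817 -0.427
outer loop
vertex -1.825 -2.095 0.96
vertex -2.626 -1.671 1.044
vertex -1.708 -1.244 2.696
endloop
endfacet
facet normal -0.411 -0.650 -0.639
outer loop
vertex -2.626 -1.671 1.044
vertex -2.412 -2.356 1.604
vertex -3.213 -1.933 1.689
endloop
endfacet
facet normal -0.413 0.911 -0.006
outer loop
vertex -2.626 -1.671 1.044
vertex -3.213 -1.933 1.689
vertex -1.708 -1.244 2.696
endloop
endfacet
facet normal -0.411 -0.650 -0.639
outer loop
vertex -3.213 -1.933 1.689
vertex -2.412 -2.356 1.604
vertex -2.999 -2.618 2.249
endloop
endfacet
facet normal -0.627 0.366 0.687
outer loop
vertex -3.213 -1.933 1.689
vertex -2.999 -2.618 2.249
vertex -1.708 -1.244 2.696
endloop
endfacet
facet normal -0.411 -0.650 -0.639
outer loop
vertex -2.999 -2.618 2.249
vertex -2.412 -2.356 1.604
vertex -2.198 -3.041 2.164
endloop
endfacet
facet normal -0.042 -0.273 0.961
outer loop
vertex -2.999 -2.618 2.249
vertex -2.198 -3.041 2.164
vertex -1.708 -1.244 2.696
endloop
endfacet
facet normal -0.412 -0.650 -0.638
outer loop
vertex -2.198 -3.041 2.164
vertex -2.412 -2.356 1.604
vertex -1.611 -2.78 1.519
endloop
endfacet
facet normal 0.757 -0.367 0.541
outer loop
vertex -2.198 -3.041 2.164
vertex -1.611 -2.78 1.519
vertex -1.708 -1.244 2.696
endloop
endfacet
facet normal -0.412 -0.650 -0.639
outer loop
vertex -1.611 -2.78 1.519
vertex -2.412 -2.356 1.604
vertex -1.825 -2.095 0.96
endloop
endfacet
facet normal 0.972 0.179 -0.153
outer loop
vertex -1.611 -2.78 1.519
vertex -1.825 -2.095 0.96
vertex -1.708 -1.244 2.696
endloop
endfacet

endsolid


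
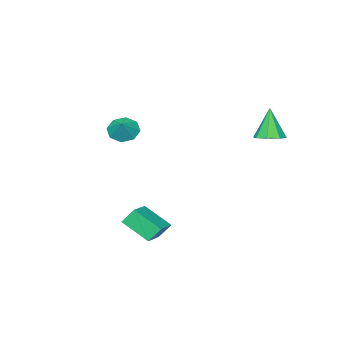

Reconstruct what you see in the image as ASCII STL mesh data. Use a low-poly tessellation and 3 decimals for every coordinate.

solid 
facet normal 0.225 0.214 -0.950
outer loop
vertex -2.15 2.393 2.926
vertex -2.583 3.088 2.98
vertex -1.802 2.879 3.118
endloop
endfacet
facet normal 0.657 -0.632 0.411
outer loop
vertex -2.15 2.393 2.926
vertex -1.802 2.879 3.118
vertex -2.997 2.692 4.74
endloop
endfacet
facet normal 0.225 0.212 -0.951
outer loop
vertex -1.802 2.879 3.118
vertex -2.583 3.088 2.98
vertex -1.911 3.487 3.228
endloop
endfacet
facet normal 0.803 0.036 0.595
outer loop
vertex -1.802 2.879 3.118
vertex -1.911 3.487 3.228
vertex -2.997 2.692 4.74
endloop
endfacet
facet normal 0.224 0.214 -0.951
outer loop
vertex -1.911 3.487 3.228
vertex -2.583 3.088 2.98
vertex -2.413 3.861 3.194
endloop
endfacet
facet normal 0.429 0.635 0.642
outer loop
vertex -1.911 3.487 3.228
vertex -2.413 3.861 3.194
vertex -2.997 2.692 4.74
endloop
endfacet
facet normal 0.223 0.214 -0.951
outer loop
vertex -2.413 3.861 3.194
vertex -2.583 3.088 2.98
vertex -3.015 3.782 3.035
endloop
endfacet
facet normal -0.245 0.816 0.524
outer loop
vertex -2.413 3.861 3.194
vertex -3.015 3.782 3.035
vertex -2.997 2.692 4.74
endloop
endfacet
facet normal 0.224 0.215 -0.951
outer loop
vertex -3.015 3.782 3.035
vertex -2.583 3.088 2.98
vertex -3.364 3.297 2.843
endloop
endfacet
facet normal -0.826 0.471 0.310
outer loop
vertex -3.015 3.782 3.035
vertex -3.364 3.297 2.843
vertex -2.997 2.692 4.74
endloop
endfacet
facet normal 0.224 0.214 -0.951
outer loop
vertex -3.364 3.297 2.843
vertex -2.583 3.088 2.98
vertex -3.255 2.689 2.732
endloop
endfacet
facet normal -0.972 -0.197 0.125
outer loop
vertex -3.364 3.297 2.843
vertex -3.255 2.689 2.732
vertex -2.997 2.692 4.74
endloop
endfacet
facet normal 0.225 0.213 -0.951
outer loop
vertex -3.255 2.689 2.732
vertex -2.583 3.088 2.98
vertex -2.752 2.314 2.767
endloop
endfacet
facet normal -0.599 -0.797 0.078
outer loop
vertex -3.255 2.689 2.732
vertex -2.752 2.314 2.767
vertex -2.997 2.692 4.74
endloop
endfacet
facet normal 0.223 0.213 -0.951
outer loop
vertex -2.752 2.314 2.767
vertex -2.583 3.088 2.98
vertex -2.15 2.393 2.926
endloop
endfacet
facet normal 0.076 -0.977 0.197
outer loop
vertex -2.752 2.314 2.767
vertex -2.15 2.393 2.926
vertex -2.997 2.692 4.74
endloop
endfacet
facet normal -0.578 -0.465 -0.671
outer loop
vertex 1.792 -3.509 2.394
vertex 1.107 -3.255 2.808
vertex 1.576 -2.941 2.186
endloop
endfacet
facet normal 0.941 0.307 -0.138
outer loop
vertex 1.792 -3.509 2.394
vertex 1.576 -2.941 2.186
vertex 1.713 -2.765 3.512
endloop
endfacet
facet normal -0.577 -0.467 -0.670
outer loop
vertex 1.576 -2.941 2.186
vertex 1.107 -3.255 2.808
vertex 1.084 -2.557 2.342
endloop
endfacet
facet normal 0.574 0.802 -0.166
outer loop
vertex 1.576 -2.941 2.186
vertex 1.084 -2.557 2.342
vertex 1.713 -2.765 3.512
endloop
endfacet
facet normal -0.577 -0.467 -0.670
outer loop
vertex 1.084 -2.557 2.342
vertex 1.107 -3.255 2.808
vertex 0.606 -2.582 2.771
endloop
endfacet
facet normal 0.071 0.988 0.137
outer loop
vertex 1.084 -2.557 2.342
vertex 0.606 -2.582 2.771
vertex 1.713 -2.765 3.512
endloop
endfacet
facet normal -0.577 -0.467 -0.670
outer loop
vertex 0.606 -2.582 2.771
vertex 1.107 -3.255 2.808
vertex 0.421 -3.001 3.222
endloop
endfacet
facet normal -0.272 0.758 0.593
outer loop
vertex 0.606 -2.582 2.771
vertex 0.421 -3.001 3.222
vertex 1.713 -2.765 3.512
endloop
endfacet
facet normal -0.577 -0.467 -0.670
outer loop
vertex 0.421 -3.001 3.222
vertex 1.107 -3.255 2.808
vertex 0.638 -3.569 3.431
endloop
endfacet
facet normal -0.255 0.247 0.935
outer loop
vertex 0.421 -3.001 3.222
vertex 0.638 -3.569 3.431
vertex 1.713 -2.765 3.512
endloop
endfacet
facet normal -0.577 -0.467 -0.670
outer loop
vertex 0.638 -3.569 3.431
vertex 1.107 -3.255 2.808
vertex 1.13 -3.953 3.275
endloop
endfacet
facet normal 0.112 -0.247 0.962
outer loop
vertex 0.638 -3.569 3.431
vertex 1.13 -3.953 3.275
vertex 1.713 -2.765 3.512
endloop
endfacet
facet normal -0.578 -0.467 -0.669
outer loop
vertex 1.13 -3.953 3.275
vertex 1.107 -3.255 2.808
vertex 1.608 -3.928 2.845
endloop
endfacet
facet normal 0.615 -0.433 0.659
outer loop
vertex 1.13 -3.953 3.275
vertex 1.608 -3.928 2.845
vertex 1.713 -2.765 3.512
endloop
endfacet
facet normal -0.578 -0.467 -0.669
outer loop
vertex 1.608 -3.928 2.845
vertex 1.107 -3.255 2.808
vertex 1.792 -3.509 2.394
endloop
endfacet
facet normal 0.958 -0.203 0.203
outer loop
vertex 1.608 -3.928 2.845
vertex 1.792 -3.509 2.394
vertex 1.713 -2.765 3.512
endloop
endfacet
facet normal -0.856 -0.437 -0.277
outer loop
vertex 2.891 -0.014 -0.857
vertex 2.494 1.371 -1.814
vertex 3.345 -0.416 -1.626
endloop
endfacet
facet normal 0.229 -0.801 0.554
outer loop
vertex 4.766 0.309 -1.166
vertex 2.891 -0.014 -0.857
vertex 3.345 -0.416 -1.626
endloop
endfacet
facet normal -0.856 -0.437 -0.278
outer loop
vertex 3.345 -0.416 -1.626
vertex 2.494 1.371 -1.814
vertex 2.949 0.969 -2.584
endloop
endfacet
facet normal 0.464 -0.411 -0.785
outer loop
vertex 2.949 0.969 -2.584
vertex 4.766 0.309 -1.166
vertex 3.345 -0.416 -1.626
endloop
endfacet
facet normal -0.463 0.410 0.786
outer loop
vertex 2.891 -0.014 -0.857
vertex 3.915 2.096 -1.354
vertex 2.494 1.371 -1.814
endloop
endfacet
facet normal 0.229 -0.801 0.553
outer loop
vertex 4.311 0.711 -0.396
vertex 2.891 -0.014 -0.857
vertex 4.766 0.309 -1.166
endloop
endfacet
facet normal -0.464 0.410 0.785
outer loop
vertex 4.311 0.711 -0.396
vertex 3.915 2.096 -1.354
vertex 2.891 -0.014 -0.857
endloop
endfacet
facet normal -0.229 0.801 -0.554
outer loop
vertex 2.494 1.371 -1.814
vertex 3.915 2.096 -1.354
vertex 2.949 0.969 -2.584
endloop
endfacet
facet normal 0.464 -0.410 -0.785
outer loop
vertex 4.369 1.694 -2.123
vertex 4.766 0.309 -1.166
vertex 2.949 0.969 -2.584
endloop
endfacet
facet normal -0.229 0.801 -0.554
outer loop
vertex 2.949 0.969 -2.584
vertex 3.915 2.096 -1.354
vertex 4.369 1.694 -2.123
endloop
endfacet
facet normal 0.856 0.437 0.277
outer loop
vertex 4.369 1.694 -2.123
vertex 4.311 0.711 -0.396
vertex 4.766 0.309 -1.166
endloop
endfacet
facet normal 0.856 0.436 0.277
outer loop
vertex 3.915 2.096 -1.354
vertex 4.311 0.711 -0.396
vertex 4.369 1.694 -2.123
endloop
endfacet

endsolid


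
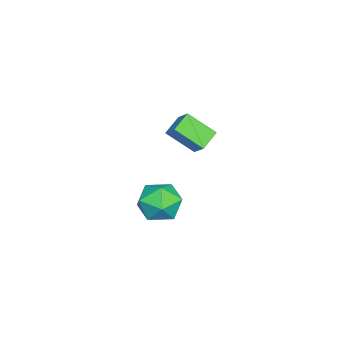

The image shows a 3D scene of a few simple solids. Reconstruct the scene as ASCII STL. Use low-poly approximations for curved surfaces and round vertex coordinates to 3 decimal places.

solid 
facet normal -0.087 0.957 -0.276
outer loop
vertex 1.764 2.535 -2.072
vertex 0.612 2.481 -1.895
vertex 1.322 2.797 -1.024
endloop
endfacet
facet normal 0.549 0.835 0.023
outer loop
vertex 1.764 2.535 -2.072
vertex 1.322 2.797 -1.024
vertex 2.296 2.159 -1.103
endloop
endfacet
facet normal 0.876 0.326 -0.355
outer loop
vertex 1.764 2.535 -2.072
vertex 2.296 2.159 -1.103
vertex 2.188 1.449 -2.023
endloop
endfacet
facet normal 0.442 0.133 -0.887
outer loop
vertex 1.764 2.535 -2.072
vertex 2.188 1.449 -2.023
vertex 1.148 1.647 -2.512
endloop
endfacet
facet normal -0.153 0.522 -0.839
outer loop
vertex 1.764 2.535 -2.072
vertex 1.148 1.647 -2.512
vertex 0.612 2.481 -1.895
endloop
endfacet
facet normal 0.439 0.585 0.682
outer loop
vertex 2.296 2.159 -1.103
vertex 1.322 2.797 -1.024
vertex 1.472 1.873 -0.328
endloop
endfacet
facet normal -0.591 0.782 0.199
outer loop
vertex 1.322 2.797 -1.024
vertex 0.612 2.481 -1.895
vertex 0.432 2.071 -0.817
endloop
endfacet
facet normal -0.697 0.079 -0.712
outer loop
vertex 0.612 2.481 -1.895
vertex 1.148 1.647 -2.512
vertex 0.324 1.361 -1.737
endloop
endfacet
facet normal 0.266 -0.552 -0.790
outer loop
vertex 1.148 1.647 -2.512
vertex 2.188 1.449 -2.023
vertex 1.298 0.723 -1.816
endloop
endfacet
facet normal 0.968 -0.239 0.071
outer loop
vertex 2.188 1.449 -2.023
vertex 2.296 2.159 -1.103
vertex 2.008 1.039 -0.945
endloop
endfacet
facet normal -0.442 -0.133 0.887
outer loop
vertex 0.856 0.985 -0.768
vertex 1.472 1.873 -0.328
vertex 0.432 2.071 -0.817
endloop
endfacet
facet normal -0.876 -0.326 0.355
outer loop
vertex 0.856 0.985 -0.768
vertex 0.432 2.071 -0.817
vertex 0.324 1.361 -1.737
endloop
endfacet
facet normal -0.549 -0.835 -0.023
outer loop
vertex 0.856 0.985 -0.768
vertex 0.324 1.361 -1.737
vertex 1.298 0.723 -1.816
endloop
endfacet
facet normal 0.087 -0.957 0.276
outer loop
vertex 0.856 0.985 -0.768
vertex 1.298 0.723 -1.816
vertex 2.008 1.039 -0.945
endloop
endfacet
facet normal 0.153 -0.522 0.839
outer loop
vertex 0.856 0.985 -0.768
vertex 2.008 1.039 -0.945
vertex 1.472 1.873 -0.328
endloop
endfacet
facet normal -0.266 0.552 0.790
outer loop
vertex 0.432 2.071 -0.817
vertex 1.472 1.873 -0.328
vertex 1.322 2.797 -1.024
endloop
endfacet
facet normal -0.968 0.239 -0.071
outer loop
vertex 0.324 1.361 -1.737
vertex 0.432 2.071 -0.817
vertex 0.612 2.481 -1.895
endloop
endfacet
facet normal -0.439 -0.585 -0.682
outer loop
vertex 1.298 0.723 -1.816
vertex 0.324 1.361 -1.737
vertex 1.148 1.647 -2.512
endloop
endfacet
facet normal 0.591 -0.782 -0.199
outer loop
vertex 2.008 1.039 -0.945
vertex 1.298 0.723 -1.816
vertex 2.188 1.449 -2.023
endloop
endfacet
facet normal 0.697 -0.079 0.712
outer loop
vertex 1.472 1.873 -0.328
vertex 2.008 1.039 -0.945
vertex 2.296 2.159 -1.103
endloop
endfacet
facet normal -0.861 0.303 0.408
outer loop
vertex 1.48 3.058 4.731
vertex 1.453 4.323 3.736
vertex 0.977 2.524 4.066
endloop
endfacet
facet normal 0.017 -0.786 0.618
outer loop
vertex 1.907 2.197 3.624
vertex 1.48 3.058 4.731
vertex 0.977 2.524 4.066
endloop
endfacet
facet normal -0.861 0.303 0.408
outer loop
vertex 0.977 2.524 4.066
vertex 1.453 4.323 3.736
vertex 0.95 3.789 3.071
endloop
endfacet
facet normal -0.509 -0.539 -0.671
outer loop
vertex 0.95 3.789 3.071
vertex 1.907 2.197 3.624
vertex 0.977 2.524 4.066
endloop
endfacet
facet normal 0.509 0.539 0.671
outer loop
vertex 1.48 3.058 4.731
vertex 2.383 3.996 3.294
vertex 1.453 4.323 3.736
endloop
endfacet
facet normal 0.017 -0.786 0.618
outer loop
vertex 2.41 2.731 4.289
vertex 1.48 3.058 4.731
vertex 1.907 2.197 3.624
endloop
endfacet
facet normal 0.509 0.539 0.671
outer loop
vertex 2.41 2.731 4.289
vertex 2.383 3.996 3.294
vertex 1.48 3.058 4.731
endloop
endfacet
facet normal -0.017 0.786 -0.618
outer loop
vertex 1.453 4.323 3.736
vertex 2.383 3.996 3.294
vertex 0.95 3.789 3.071
endloop
endfacet
facet normal -0.509 -0.539 -0.671
outer loop
vertex 1.88 3.462 2.629
vertex 1.907 2.197 3.624
vertex 0.95 3.789 3.071
endloop
endfacet
facet normal -0.017 0.786 -0.618
outer loop
vertex 0.95 3.789 3.071
vertex 2.383 3.996 3.294
vertex 1.88 3.462 2.629
endloop
endfacet
facet normal 0.861 -0.303 -0.408
outer loop
vertex 1.88 3.462 2.629
vertex 2.41 2.731 4.289
vertex 1.907 2.197 3.624
endloop
endfacet
facet normal 0.861 -0.303 -0.408
outer loop
vertex 2.383 3.996 3.294
vertex 2.41 2.731 4.289
vertex 1.88 3.462 2.629
endloop
endfacet

endsolid


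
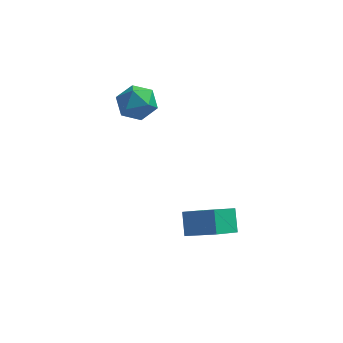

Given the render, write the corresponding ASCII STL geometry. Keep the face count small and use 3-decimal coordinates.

solid 
facet normal 0.074 0.445 0.892
outer loop
vertex -0.637 2.272 3.63
vertex -0.468 1.366 4.068
vertex 0.316 1.922 3.726
endloop
endfacet
facet normal 0.287 0.883 0.371
outer loop
vertex -0.637 2.272 3.63
vertex 0.316 1.922 3.726
vertex 0.025 2.379 2.862
endloop
endfacet
facet normal -0.256 0.963 -0.086
outer loop
vertex -0.637 2.272 3.63
vertex 0.025 2.379 2.862
vertex -0.939 2.106 2.67
endloop
endfacet
facet normal -0.804 0.574 0.154
outer loop
vertex -0.637 2.272 3.63
vertex -0.939 2.106 2.67
vertex -1.243 1.48 3.415
endloop
endfacet
facet normal -0.601 0.254 0.758
outer loop
vertex -0.637 2.272 3.63
vertex -1.243 1.48 3.415
vertex -0.468 1.366 4.068
endloop
endfacet
facet normal 0.824 0.567 0.022
outer loop
vertex 0.025 2.379 2.862
vertex 0.316 1.922 3.726
vertex 0.603 1.54 2.825
endloop
endfacet
facet normal 0.479 -0.142 0.866
outer loop
vertex 0.316 1.922 3.726
vertex -0.468 1.366 4.068
vertex 0.299 0.914 3.57
endloop
endfacet
facet normal -0.613 -0.451 0.649
outer loop
vertex -0.468 1.366 4.068
vertex -1.243 1.48 3.415
vertex -0.665 0.641 3.378
endloop
endfacet
facet normal -0.942 0.067 -0.328
outer loop
vertex -1.243 1.48 3.415
vertex -0.939 2.106 2.67
vertex -0.956 1.098 2.514
endloop
endfacet
facet normal -0.055 0.696 -0.716
outer loop
vertex -0.939 2.106 2.67
vertex 0.025 2.379 2.862
vertex -0.172 1.654 2.172
endloop
endfacet
facet normal 0.804 -0.574 -0.154
outer loop
vertex -0.003 0.748 2.61
vertex 0.603 1.54 2.825
vertex 0.299 0.914 3.57
endloop
endfacet
facet normal 0.256 -0.963 0.086
outer loop
vertex -0.003 0.748 2.61
vertex 0.299 0.914 3.57
vertex -0.665 0.641 3.378
endloop
endfacet
facet normal -0.287 -0.883 -0.371
outer loop
vertex -0.003 0.748 2.61
vertex -0.665 0.641 3.378
vertex -0.956 1.098 2.514
endloop
endfacet
facet normal -0.074 -0.445 -0.892
outer loop
vertex -0.003 0.748 2.61
vertex -0.956 1.098 2.514
vertex -0.172 1.654 2.172
endloop
endfacet
facet normal 0.601 -0.254 -0.758
outer loop
vertex -0.003 0.748 2.61
vertex -0.172 1.654 2.172
vertex 0.603 1.54 2.825
endloop
endfacet
facet normal 0.942 -0.067 0.328
outer loop
vertex 0.299 0.914 3.57
vertex 0.603 1.54 2.825
vertex 0.316 1.922 3.726
endloop
endfacet
facet normal 0.055 -0.696 0.716
outer loop
vertex -0.665 0.641 3.378
vertex 0.299 0.914 3.57
vertex -0.468 1.366 4.068
endloop
endfacet
facet normal -0.824 -0.567 -0.022
outer loop
vertex -0.956 1.098 2.514
vertex -0.665 0.641 3.378
vertex -1.243 1.48 3.415
endloop
endfacet
facet normal -0.479 0.142 -0.866
outer loop
vertex -0.172 1.654 2.172
vertex -0.956 1.098 2.514
vertex -0.939 2.106 2.67
endloop
endfacet
facet normal 0.613 0.451 -0.649
outer loop
vertex 0.603 1.54 2.825
vertex -0.172 1.654 2.172
vertex 0.025 2.379 2.862
endloop
endfacet
facet normal -0.458 -0.691 0.559
outer loop
vertex 3.569 -1.993 -0.722
vertex 2.139 -1.624 -1.436
vertex 3.785 -2.838 -1.59
endloop
endfacet
facet normal 0.872 -0.224 0.435
outer loop
vertex 4.581 -1.636 -2.564
vertex 3.569 -1.993 -0.722
vertex 3.785 -2.838 -1.59
endloop
endfacet
facet normal -0.457 -0.691 0.560
outer loop
vertex 3.785 -2.838 -1.59
vertex 2.139 -1.624 -1.436
vertex 2.355 -2.47 -2.304
endloop
endfacet
facet normal 0.175 -0.687 -0.705
outer loop
vertex 2.355 -2.47 -2.304
vertex 4.581 -1.636 -2.564
vertex 3.785 -2.838 -1.59
endloop
endfacet
facet normal -0.175 0.687 0.705
outer loop
vertex 3.569 -1.993 -0.722
vertex 2.935 -0.422 -2.41
vertex 2.139 -1.624 -1.436
endloop
endfacet
facet normal 0.872 -0.224 0.436
outer loop
vertex 4.365 -0.79 -1.696
vertex 3.569 -1.993 -0.722
vertex 4.581 -1.636 -2.564
endloop
endfacet
facet normal -0.175 0.687 0.705
outer loop
vertex 4.365 -0.79 -1.696
vertex 2.935 -0.422 -2.41
vertex 3.569 -1.993 -0.722
endloop
endfacet
facet normal -0.872 0.224 -0.436
outer loop
vertex 2.139 -1.624 -1.436
vertex 2.935 -0.422 -2.41
vertex 2.355 -2.47 -2.304
endloop
endfacet
facet normal 0.175 -0.687 -0.705
outer loop
vertex 3.151 -1.267 -3.278
vertex 4.581 -1.636 -2.564
vertex 2.355 -2.47 -2.304
endloop
endfacet
facet normal -0.872 0.224 -0.435
outer loop
vertex 2.355 -2.47 -2.304
vertex 2.935 -0.422 -2.41
vertex 3.151 -1.267 -3.278
endloop
endfacet
facet normal 0.458 0.691 -0.560
outer loop
vertex 3.151 -1.267 -3.278
vertex 4.365 -0.79 -1.696
vertex 4.581 -1.636 -2.564
endloop
endfacet
facet normal 0.457 0.691 -0.559
outer loop
vertex 2.935 -0.422 -2.41
vertex 4.365 -0.79 -1.696
vertex 3.151 -1.267 -3.278
endloop
endfacet

endsolid


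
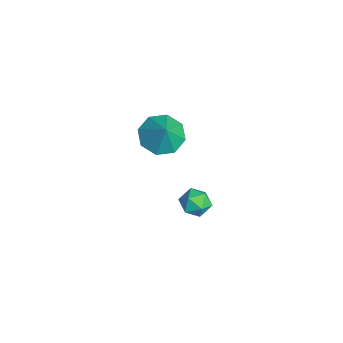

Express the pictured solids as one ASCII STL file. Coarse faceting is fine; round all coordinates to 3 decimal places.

solid 
facet normal -0.808 0.417 -0.417
outer loop
vertex -1.252 2.365 -4.032
vertex -1.665 1.916 -3.681
vertex -1.494 2.535 -3.393
endloop
endfacet
facet normal -0.283 0.895 -0.345
outer loop
vertex -1.252 2.365 -4.032
vertex -1.494 2.535 -3.393
vertex -0.826 2.679 -3.567
endloop
endfacet
facet normal 0.286 0.652 -0.702
outer loop
vertex -1.252 2.365 -4.032
vertex -0.826 2.679 -3.567
vertex -0.585 2.148 -3.962
endloop
endfacet
facet normal 0.113 0.026 -0.993
outer loop
vertex -1.252 2.365 -4.032
vertex -0.585 2.148 -3.962
vertex -1.103 1.676 -4.033
endloop
endfacet
facet normal -0.563 -0.121 -0.817
outer loop
vertex -1.252 2.365 -4.032
vertex -1.103 1.676 -4.033
vertex -1.665 1.916 -3.681
endloop
endfacet
facet normal -0.111 0.932 0.345
outer loop
vertex -0.826 2.679 -3.567
vertex -1.494 2.535 -3.393
vertex -0.977 2.424 -2.927
endloop
endfacet
facet normal -0.960 0.158 0.231
outer loop
vertex -1.494 2.535 -3.393
vertex -1.665 1.916 -3.681
vertex -1.495 1.952 -2.998
endloop
endfacet
facet normal -0.565 -0.712 -0.417
outer loop
vertex -1.665 1.916 -3.681
vertex -1.103 1.676 -4.033
vertex -1.254 1.421 -3.393
endloop
endfacet
facet normal 0.530 -0.476 -0.702
outer loop
vertex -1.103 1.676 -4.033
vertex -0.585 2.148 -3.962
vertex -0.586 1.565 -3.567
endloop
endfacet
facet normal 0.810 0.539 -0.230
outer loop
vertex -0.585 2.148 -3.962
vertex -0.826 2.679 -3.567
vertex -0.415 2.184 -3.279
endloop
endfacet
facet normal -0.113 -0.026 0.993
outer loop
vertex -0.828 1.735 -2.928
vertex -0.977 2.424 -2.927
vertex -1.495 1.952 -2.998
endloop
endfacet
facet normal -0.286 -0.652 0.702
outer loop
vertex -0.828 1.735 -2.928
vertex -1.495 1.952 -2.998
vertex -1.254 1.421 -3.393
endloop
endfacet
facet normal 0.283 -0.895 0.345
outer loop
vertex -0.828 1.735 -2.928
vertex -1.254 1.421 -3.393
vertex -0.586 1.565 -3.567
endloop
endfacet
facet normal 0.808 -0.417 0.417
outer loop
vertex -0.828 1.735 -2.928
vertex -0.586 1.565 -3.567
vertex -0.415 2.184 -3.279
endloop
endfacet
facet normal 0.563 0.121 0.817
outer loop
vertex -0.828 1.735 -2.928
vertex -0.415 2.184 -3.279
vertex -0.977 2.424 -2.927
endloop
endfacet
facet normal -0.530 0.476 0.702
outer loop
vertex -1.495 1.952 -2.998
vertex -0.977 2.424 -2.927
vertex -1.494 2.535 -3.393
endloop
endfacet
facet normal -0.810 -0.539 0.230
outer loop
vertex -1.254 1.421 -3.393
vertex -1.495 1.952 -2.998
vertex -1.665 1.916 -3.681
endloop
endfacet
facet normal 0.111 -0.932 -0.345
outer loop
vertex -0.586 1.565 -3.567
vertex -1.254 1.421 -3.393
vertex -1.103 1.676 -4.033
endloop
endfacet
facet normal 0.960 -0.158 -0.231
outer loop
vertex -0.415 2.184 -3.279
vertex -0.586 1.565 -3.567
vertex -0.585 2.148 -3.962
endloop
endfacet
facet normal 0.565 0.712 0.417
outer loop
vertex -0.977 2.424 -2.927
vertex -0.415 2.184 -3.279
vertex -0.826 2.679 -3.567
endloop
endfacet
facet normal -0.580 -0.039 -0.814
outer loop
vertex -0.098 0.378 0.858
vertex -0.805 0.706 1.346
vertex -0.129 1.081 0.846
endloop
endfacet
facet normal 0.999 0.044 0.000
outer loop
vertex -0.098 0.378 0.858
vertex -0.129 1.081 0.846
vertex -0.115 0.754 2.314
endloop
endfacet
facet normal -0.580 -0.040 -0.814
outer loop
vertex -0.129 1.081 0.846
vertex -0.805 0.706 1.346
vertex -0.557 1.565 1.127
endloop
endfacet
facet normal 0.779 0.614 0.129
outer loop
vertex -0.129 1.081 0.846
vertex -0.557 1.565 1.127
vertex -0.115 0.754 2.314
endloop
endfacet
facet normal -0.580 -0.040 -0.814
outer loop
vertex -0.557 1.565 1.127
vertex -0.805 0.706 1.346
vertex -1.13 1.546 1.536
endloop
endfacet
facet normal 0.300 0.836 0.459
outer loop
vertex -0.557 1.565 1.127
vertex -1.13 1.546 1.536
vertex -0.115 0.754 2.314
endloop
endfacet
facet normal -0.580 -0.041 -0.813
outer loop
vertex -1.13 1.546 1.536
vertex -0.805 0.706 1.346
vertex -1.512 1.035 1.834
endloop
endfacet
facet normal -0.157 0.582 0.798
outer loop
vertex -1.13 1.546 1.536
vertex -1.512 1.035 1.834
vertex -0.115 0.754 2.314
endloop
endfacet
facet normal -0.580 -0.038 -0.814
outer loop
vertex -1.512 1.035 1.834
vertex -0.805 0.706 1.346
vertex -1.481 0.332 1.845
endloop
endfacet
facet normal -0.325 0.000 0.946
outer loop
vertex -1.512 1.035 1.834
vertex -1.481 0.332 1.845
vertex -0.115 0.754 2.314
endloop
endfacet
facet normal -0.579 -0.039 -0.814
outer loop
vertex -1.481 0.332 1.845
vertex -0.805 0.706 1.346
vertex -1.053 -0.152 1.564
endloop
endfacet
facet normal -0.105 -0.567 0.817
outer loop
vertex -1.481 0.332 1.845
vertex -1.053 -0.152 1.564
vertex -0.115 0.754 2.314
endloop
endfacet
facet normal -0.580 -0.039 -0.814
outer loop
vertex -1.053 -0.152 1.564
vertex -0.805 0.706 1.346
vertex -0.48 -0.133 1.155
endloop
endfacet
facet normal 0.374 -0.790 0.487
outer loop
vertex -1.053 -0.152 1.564
vertex -0.48 -0.133 1.155
vertex -0.115 0.754 2.314
endloop
endfacet
facet normal -0.580 -0.039 -0.814
outer loop
vertex -0.48 -0.133 1.155
vertex -0.805 0.706 1.346
vertex -0.098 0.378 0.858
endloop
endfacet
facet normal 0.831 -0.536 0.148
outer loop
vertex -0.48 -0.133 1.155
vertex -0.098 0.378 0.858
vertex -0.115 0.754 2.314
endloop
endfacet

endsolid


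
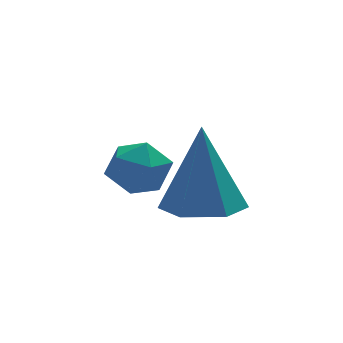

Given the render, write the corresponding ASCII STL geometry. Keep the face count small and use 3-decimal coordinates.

solid 
facet normal -0.060 -0.253 -0.966
outer loop
vertex 2.171 1.005 -0.829
vertex 1.361 1.262 -0.846
vertex 1.985 1.81 -1.028
endloop
endfacet
facet normal 0.933 0.274 0.234
outer loop
vertex 2.171 1.005 -0.829
vertex 1.985 1.81 -1.028
vertex 1.479 1.758 1.046
endloop
endfacet
facet normal -0.060 -0.252 -0.966
outer loop
vertex 1.985 1.81 -1.028
vertex 1.361 1.262 -0.846
vertex 1.175 2.068 -1.045
endloop
endfacet
facet normal 0.300 0.949 0.097
outer loop
vertex 1.985 1.81 -1.028
vertex 1.175 2.068 -1.045
vertex 1.479 1.758 1.046
endloop
endfacet
facet normal -0.060 -0.252 -0.966
outer loop
vertex 1.175 2.068 -1.045
vertex 1.361 1.262 -0.846
vertex 0.551 1.52 -0.863
endloop
endfacet
facet normal -0.612 0.764 0.202
outer loop
vertex 1.175 2.068 -1.045
vertex 0.551 1.52 -0.863
vertex 1.479 1.758 1.046
endloop
endfacet
facet normal -0.060 -0.253 -0.966
outer loop
vertex 0.551 1.52 -0.863
vertex 1.361 1.262 -0.846
vertex 0.737 0.715 -0.664
endloop
endfacet
facet normal -0.890 -0.096 0.445
outer loop
vertex 0.551 1.52 -0.863
vertex 0.737 0.715 -0.664
vertex 1.479 1.758 1.046
endloop
endfacet
facet normal -0.060 -0.253 -0.966
outer loop
vertex 0.737 0.715 -0.664
vertex 1.361 1.262 -0.846
vertex 1.547 0.457 -0.647
endloop
endfacet
facet normal -0.258 -0.771 0.582
outer loop
vertex 0.737 0.715 -0.664
vertex 1.547 0.457 -0.647
vertex 1.479 1.758 1.046
endloop
endfacet
facet normal -0.060 -0.253 -0.966
outer loop
vertex 1.547 0.457 -0.647
vertex 1.361 1.262 -0.846
vertex 2.171 1.005 -0.829
endloop
endfacet
facet normal 0.654 -0.587 0.477
outer loop
vertex 1.547 0.457 -0.647
vertex 2.171 1.005 -0.829
vertex 1.479 1.758 1.046
endloop
endfacet
facet normal -0.955 -0.284 0.088
outer loop
vertex -0.035 3.22 -0.806
vertex 0.171 2.524 -0.815
vertex 0.123 2.88 -0.185
endloop
endfacet
facet normal -0.846 0.347 0.405
outer loop
vertex -0.035 3.22 -0.806
vertex 0.123 2.88 -0.185
vertex 0.35 3.561 -0.294
endloop
endfacet
facet normal -0.594 0.800 -0.087
outer loop
vertex -0.035 3.22 -0.806
vertex 0.35 3.561 -0.294
vertex 0.538 3.625 -0.992
endloop
endfacet
facet normal -0.547 0.450 -0.706
outer loop
vertex -0.035 3.22 -0.806
vertex 0.538 3.625 -0.992
vertex 0.427 2.985 -1.314
endloop
endfacet
facet normal -0.770 -0.220 -0.599
outer loop
vertex -0.035 3.22 -0.806
vertex 0.427 2.985 -1.314
vertex 0.171 2.524 -0.815
endloop
endfacet
facet normal -0.344 0.259 0.903
outer loop
vertex 0.35 3.561 -0.294
vertex 0.123 2.88 -0.185
vertex 0.793 3.075 0.014
endloop
endfacet
facet normal -0.519 -0.760 0.390
outer loop
vertex 0.123 2.88 -0.185
vertex 0.171 2.524 -0.815
vertex 0.682 2.435 -0.308
endloop
endfacet
facet normal -0.220 -0.658 -0.720
outer loop
vertex 0.171 2.524 -0.815
vertex 0.427 2.985 -1.314
vertex 0.87 2.499 -1.006
endloop
endfacet
facet normal 0.142 0.425 -0.894
outer loop
vertex 0.427 2.985 -1.314
vertex 0.538 3.625 -0.992
vertex 1.097 3.18 -1.115
endloop
endfacet
facet normal 0.065 0.992 0.108
outer loop
vertex 0.538 3.625 -0.992
vertex 0.35 3.561 -0.294
vertex 1.049 3.536 -0.485
endloop
endfacet
facet normal 0.547 -0.450 0.706
outer loop
vertex 1.255 2.84 -0.494
vertex 0.793 3.075 0.014
vertex 0.682 2.435 -0.308
endloop
endfacet
facet normal 0.594 -0.800 0.087
outer loop
vertex 1.255 2.84 -0.494
vertex 0.682 2.435 -0.308
vertex 0.87 2.499 -1.006
endloop
endfacet
facet normal 0.846 -0.347 -0.405
outer loop
vertex 1.255 2.84 -0.494
vertex 0.87 2.499 -1.006
vertex 1.097 3.18 -1.115
endloop
endfacet
facet normal 0.955 0.284 -0.088
outer loop
vertex 1.255 2.84 -0.494
vertex 1.097 3.18 -1.115
vertex 1.049 3.536 -0.485
endloop
endfacet
facet normal 0.770 0.220 0.599
outer loop
vertex 1.255 2.84 -0.494
vertex 1.049 3.536 -0.485
vertex 0.793 3.075 0.014
endloop
endfacet
facet normal -0.142 -0.425 0.894
outer loop
vertex 0.682 2.435 -0.308
vertex 0.793 3.075 0.014
vertex 0.123 2.88 -0.185
endloop
endfacet
facet normal -0.065 -0.992 -0.108
outer loop
vertex 0.87 2.499 -1.006
vertex 0.682 2.435 -0.308
vertex 0.171 2.524 -0.815
endloop
endfacet
facet normal 0.344 -0.259 -0.903
outer loop
vertex 1.097 3.18 -1.115
vertex 0.87 2.499 -1.006
vertex 0.427 2.985 -1.314
endloop
endfacet
facet normal 0.519 0.760 -0.390
outer loop
vertex 1.049 3.536 -0.485
vertex 1.097 3.18 -1.115
vertex 0.538 3.625 -0.992
endloop
endfacet
facet normal 0.220 0.658 0.720
outer loop
vertex 0.793 3.075 0.014
vertex 1.049 3.536 -0.485
vertex 0.35 3.561 -0.294
endloop
endfacet

endsolid


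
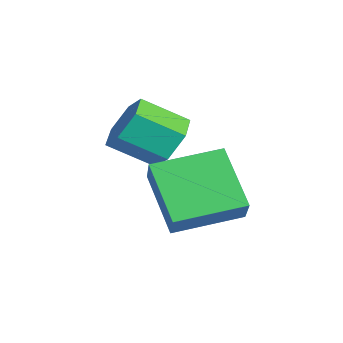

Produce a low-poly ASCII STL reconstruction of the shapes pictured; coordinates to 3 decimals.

solid 
facet normal -0.591 -0.276 0.758
outer loop
vertex 0.59 -2.909 2.739
vertex 0.261 -1.237 3.092
vertex -0.273 -2.934 2.057
endloop
endfacet
facet normal 0.188 -0.961 -0.203
outer loop
vertex 0.779 -2.443 0.708
vertex 0.59 -2.909 2.739
vertex -0.273 -2.934 2.057
endloop
endfacet
facet normal -0.591 -0.276 0.758
outer loop
vertex -0.273 -2.934 2.057
vertex 0.261 -1.237 3.092
vertex -0.602 -1.263 2.41
endloop
endfacet
facet normal -0.784 -0.023 -0.620
outer loop
vertex -0.602 -1.263 2.41
vertex 0.779 -2.443 0.708
vertex -0.273 -2.934 2.057
endloop
endfacet
facet normal 0.784 0.023 0.620
outer loop
vertex 0.59 -2.909 2.739
vertex 1.313 -0.746 1.743
vertex 0.261 -1.237 3.092
endloop
endfacet
facet normal 0.189 -0.961 -0.203
outer loop
vertex 1.642 -2.417 1.39
vertex 0.59 -2.909 2.739
vertex 0.779 -2.443 0.708
endloop
endfacet
facet normal 0.784 0.023 0.620
outer loop
vertex 1.642 -2.417 1.39
vertex 1.313 -0.746 1.743
vertex 0.59 -2.909 2.739
endloop
endfacet
facet normal -0.189 0.961 0.202
outer loop
vertex 0.261 -1.237 3.092
vertex 1.313 -0.746 1.743
vertex -0.602 -1.263 2.41
endloop
endfacet
facet normal -0.784 -0.023 -0.620
outer loop
vertex 0.45 -0.771 1.061
vertex 0.779 -2.443 0.708
vertex -0.602 -1.263 2.41
endloop
endfacet
facet normal -0.189 0.961 0.203
outer loop
vertex -0.602 -1.263 2.41
vertex 1.313 -0.746 1.743
vertex 0.45 -0.771 1.061
endloop
endfacet
facet normal 0.591 0.276 -0.758
outer loop
vertex 0.45 -0.771 1.061
vertex 1.642 -2.417 1.39
vertex 0.779 -2.443 0.708
endloop
endfacet
facet normal 0.591 0.276 -0.758
outer loop
vertex 1.313 -0.746 1.743
vertex 1.642 -2.417 1.39
vertex 0.45 -0.771 1.061
endloop
endfacet
facet normal -0.018 0.854 -0.520
outer loop
vertex 0.337 -2.09 3.505
vertex -0.262 -2.359 3.084
vertex -0.395 -1.961 3.742
endloop
endfacet
facet normal 0.345 0.494 0.798
outer loop
vertex 0.337 -2.09 3.505
vertex -0.395 -1.961 3.742
vertex 0.361 -3.191 4.177
endloop
endfacet
facet normal 0.344 0.494 0.799
outer loop
vertex 0.361 -3.191 4.177
vertex -0.395 -1.961 3.742
vertex -0.372 -3.062 4.413
endloop
endfacet
facet normal 0.018 -0.853 0.522
outer loop
vertex 0.361 -3.191 4.177
vertex -0.372 -3.062 4.413
vertex -0.238 -3.461 3.756
endloop
endfacet
facet normal -0.019 0.854 -0.520
outer loop
vertex -0.395 -1.961 3.742
vertex -0.262 -2.359 3.084
vertex -0.994 -2.231 3.321
endloop
endfacet
facet normal -0.641 0.390 0.662
outer loop
vertex -0.395 -1.961 3.742
vertex -0.994 -2.231 3.321
vertex -0.372 -3.062 4.413
endloop
endfacet
facet normal -0.641 0.389 0.661
outer loop
vertex -0.372 -3.062 4.413
vertex -0.994 -2.231 3.321
vertex -0.97 -3.332 3.992
endloop
endfacet
facet normal 0.018 -0.853 0.522
outer loop
vertex -0.372 -3.062 4.413
vertex -0.97 -3.332 3.992
vertex -0.238 -3.461 3.756
endloop
endfacet
facet normal -0.019 0.854 -0.520
outer loop
vertex -0.994 -2.231 3.321
vertex -0.262 -2.359 3.084
vertex -0.861 -2.629 2.663
endloop
endfacet
facet normal -0.985 -0.104 -0.136
outer loop
vertex -0.994 -2.231 3.321
vertex -0.861 -2.629 2.663
vertex -0.97 -3.332 3.992
endloop
endfacet
facet normal -0.985 -0.105 -0.136
outer loop
vertex -0.97 -3.332 3.992
vertex -0.861 -2.629 2.663
vertex -0.837 -3.73 3.335
endloop
endfacet
facet normal 0.017 -0.854 0.521
outer loop
vertex -0.97 -3.332 3.992
vertex -0.837 -3.73 3.335
vertex -0.238 -3.461 3.756
endloop
endfacet
facet normal -0.018 0.853 -0.522
outer loop
vertex -0.861 -2.629 2.663
vertex -0.262 -2.359 3.084
vertex -0.128 -2.758 2.427
endloop
endfacet
facet normal -0.344 -0.495 -0.798
outer loop
vertex -0.861 -2.629 2.663
vertex -0.128 -2.758 2.427
vertex -0.837 -3.73 3.335
endloop
endfacet
facet normal -0.345 -0.494 -0.798
outer loop
vertex -0.837 -3.73 3.335
vertex -0.128 -2.758 2.427
vertex -0.105 -3.859 3.098
endloop
endfacet
facet normal 0.018 -0.854 0.520
outer loop
vertex -0.837 -3.73 3.335
vertex -0.105 -3.859 3.098
vertex -0.238 -3.461 3.756
endloop
endfacet
facet normal -0.018 0.853 -0.522
outer loop
vertex -0.128 -2.758 2.427
vertex -0.262 -2.359 3.084
vertex 0.47 -2.488 2.848
endloop
endfacet
facet normal 0.641 -0.390 -0.661
outer loop
vertex -0.128 -2.758 2.427
vertex 0.47 -2.488 2.848
vertex -0.105 -3.859 3.098
endloop
endfacet
facet normal 0.641 -0.389 -0.662
outer loop
vertex -0.105 -3.859 3.098
vertex 0.47 -2.488 2.848
vertex 0.494 -3.589 3.519
endloop
endfacet
facet normal 0.019 -0.854 0.520
outer loop
vertex -0.105 -3.859 3.098
vertex 0.494 -3.589 3.519
vertex -0.238 -3.461 3.756
endloop
endfacet
facet normal -0.017 0.854 -0.521
outer loop
vertex 0.47 -2.488 2.848
vertex -0.262 -2.359 3.084
vertex 0.337 -2.09 3.505
endloop
endfacet
facet normal 0.985 0.104 0.136
outer loop
vertex 0.47 -2.488 2.848
vertex 0.337 -2.09 3.505
vertex 0.494 -3.589 3.519
endloop
endfacet
facet normal 0.985 0.104 0.136
outer loop
vertex 0.494 -3.589 3.519
vertex 0.337 -2.09 3.505
vertex 0.361 -3.191 4.177
endloop
endfacet
facet normal 0.019 -0.854 0.520
outer loop
vertex 0.494 -3.589 3.519
vertex 0.361 -3.191 4.177
vertex -0.238 -3.461 3.756
endloop
endfacet

endsolid
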